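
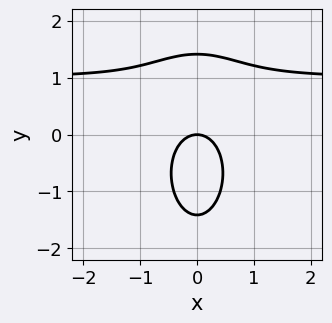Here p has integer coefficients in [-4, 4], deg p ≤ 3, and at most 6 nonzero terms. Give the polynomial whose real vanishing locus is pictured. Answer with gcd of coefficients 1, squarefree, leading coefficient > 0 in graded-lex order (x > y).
The degree is 3 — a generic line meets the curve in up to 3 points.
Symmetries: the x ↦ −x reflection is a symmetry, so x appears only in even powers.
Checking where it meets the axes: it crosses the y-axis at the gridline y = 0; it meets the x-axis at x = 0 (among the integer gridlines).
The integer polynomial consistent with all of this is the stated p.

3*x^2*y + y^3 - 3*x^2 - 2*y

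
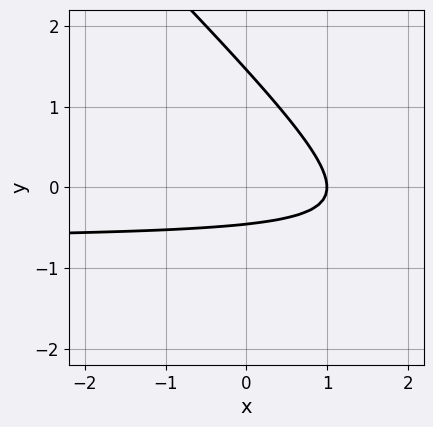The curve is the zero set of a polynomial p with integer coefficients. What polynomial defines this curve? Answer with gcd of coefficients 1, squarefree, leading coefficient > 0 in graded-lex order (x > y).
3*x*y + 3*y^2 + 2*x - 3*y - 2

(a) deg p = 2. A generic line meets the curve in up to 2 points.
(b) From the visible intercepts: it meets the x-axis at x = 1 (among the integer gridlines).
(c) Matching integer coefficients to the picture gives p.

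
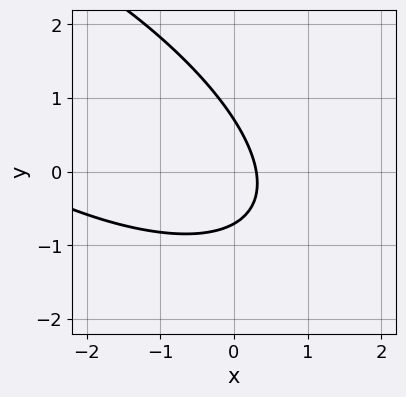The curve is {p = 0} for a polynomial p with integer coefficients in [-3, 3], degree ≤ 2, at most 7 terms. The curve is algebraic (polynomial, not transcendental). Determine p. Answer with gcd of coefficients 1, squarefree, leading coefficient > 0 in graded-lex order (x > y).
(a) Degree: a generic line meets the curve in up to 2 points, so deg p = 2.
(b) Matching integer coefficients to the picture gives p.

x^2 + 2*x*y + 2*y^2 + 3*x - 1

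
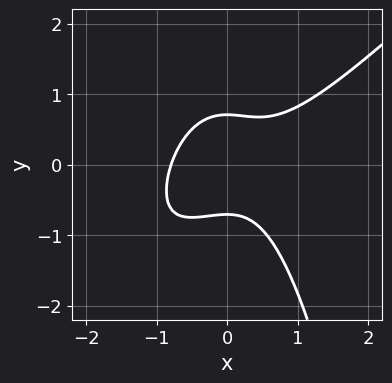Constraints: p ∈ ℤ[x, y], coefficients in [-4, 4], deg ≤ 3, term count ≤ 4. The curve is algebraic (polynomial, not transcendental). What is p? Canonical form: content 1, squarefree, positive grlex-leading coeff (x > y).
1. The degree is 3 — the shape is more complex than any degree-2 curve.
2. Solving for integer coefficients yields p as stated.

2*x^3 - 2*x^2*y - 2*y^2 + 1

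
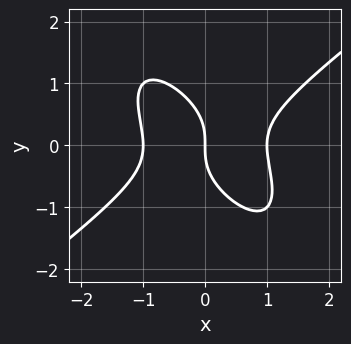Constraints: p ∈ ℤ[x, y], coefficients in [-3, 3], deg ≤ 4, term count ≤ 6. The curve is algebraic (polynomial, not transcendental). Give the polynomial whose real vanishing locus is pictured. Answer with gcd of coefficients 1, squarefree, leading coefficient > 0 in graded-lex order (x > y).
x^3 - x*y^2 - y^3 - x

First, degree: the shape is more complex than any degree-2 curve, so deg p = 3.
Next, from the axis intercepts and sections: it meets the y-axis at y = 0 (among the integer gridlines); the x-axis gridline crossings are at x ∈ {-1, 0, 1}.
Finally, fitting integer coefficients to these (and the overall shape) gives p.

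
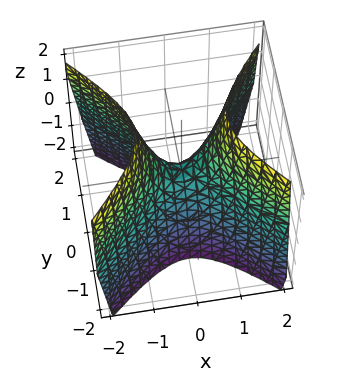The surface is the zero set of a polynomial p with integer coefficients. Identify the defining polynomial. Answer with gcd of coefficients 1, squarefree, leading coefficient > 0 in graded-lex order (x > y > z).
2*x^2 - 2*y^2 - z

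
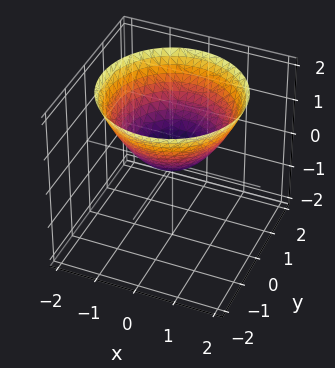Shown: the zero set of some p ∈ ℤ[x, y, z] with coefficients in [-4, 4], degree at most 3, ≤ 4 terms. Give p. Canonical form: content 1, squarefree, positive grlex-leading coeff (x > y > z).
2*x^2 + 2*y^2 - 3*z

deg p = 2.
By symmetry, every cross-section ⟂ z is a circle, so x, y appear only via x² + y².
Observable constraints: it crosses the x-axis at the gridline x = 0; it crosses the z-axis at the gridline z = 0; it meets the y-axis at y = 0 (among the integer gridlines); a circular section at z = 1 has radius between 1 and 2.
The integer polynomial consistent with all of this is the stated p.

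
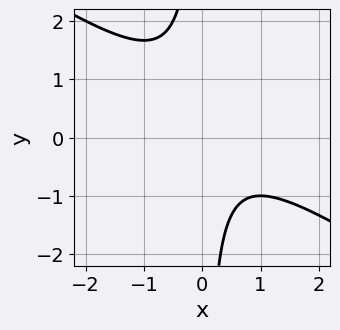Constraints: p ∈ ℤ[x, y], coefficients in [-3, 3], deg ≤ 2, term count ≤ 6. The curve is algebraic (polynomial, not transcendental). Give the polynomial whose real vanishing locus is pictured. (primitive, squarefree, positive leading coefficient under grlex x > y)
(a) deg p = 2. A generic line meets the curve in up to 2 points.
(b) Observable constraints: it misses every integer gridline on the y-axis; no x-intercept at any integer in the box.
(c) Assembling these constraints gives the stated polynomial.

2*x^2 + 3*x*y - x + 2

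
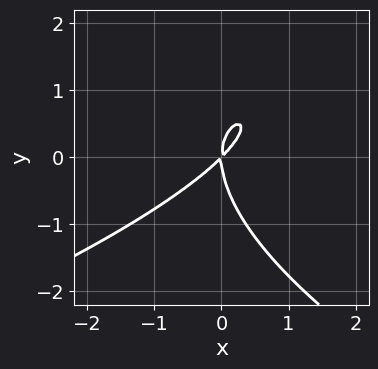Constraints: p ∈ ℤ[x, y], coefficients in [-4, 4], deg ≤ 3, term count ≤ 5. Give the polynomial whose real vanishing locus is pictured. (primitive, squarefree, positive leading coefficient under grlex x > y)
(a) The degree is 3 — no degree-2 curve has this shape.
(b) From the axis intercepts and sections: it meets the y-axis at y = 0 (among the integer gridlines); it meets the x-axis at x = 0 (among the integer gridlines).
(c) Putting this together gives p.

y^3 + 2*x^2 - 2*x*y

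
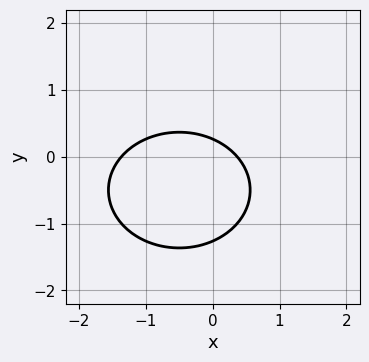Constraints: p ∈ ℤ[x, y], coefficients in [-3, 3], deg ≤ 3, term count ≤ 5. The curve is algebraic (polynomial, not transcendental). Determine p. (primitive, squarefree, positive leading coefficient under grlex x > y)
(a) Degree: no degree-1 curve has this shape, so deg p = 2.
(b) Solving for integer coefficients yields p as stated.

2*x^2 + 3*y^2 + 2*x + 3*y - 1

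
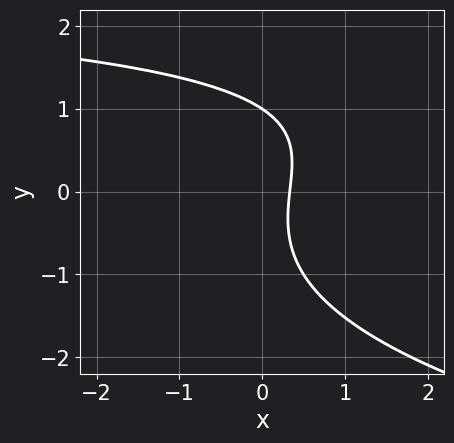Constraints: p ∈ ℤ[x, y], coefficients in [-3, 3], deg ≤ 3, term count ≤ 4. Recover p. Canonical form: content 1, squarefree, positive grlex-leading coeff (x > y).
1. deg p = 3.
2. Against the integer gridlines: it crosses the y-axis at the gridline y = 1.
3. The integer polynomial consistent with all of this is the stated p.

y^3 - x*y + 3*x - 1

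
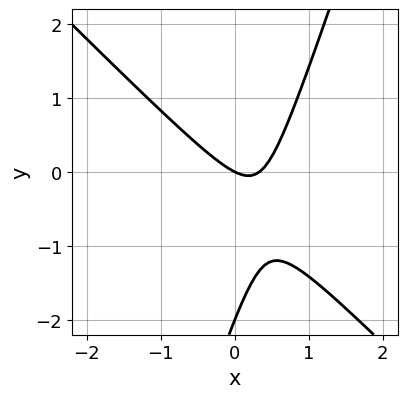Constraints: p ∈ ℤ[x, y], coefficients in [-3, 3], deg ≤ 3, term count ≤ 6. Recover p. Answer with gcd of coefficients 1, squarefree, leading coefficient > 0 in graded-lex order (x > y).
1. Degree: a generic line meets the curve in up to 2 points, so deg p = 2.
2. From the axis intercepts and sections: among the integer gridlines, it crosses the y-axis at y ∈ {-2, 0}; it meets the x-axis at x = 0 (among the integer gridlines).
3. Putting this together gives p.

3*x^2 + 2*x*y - y^2 - x - 2*y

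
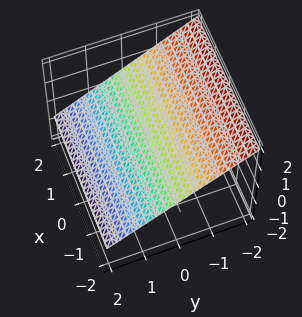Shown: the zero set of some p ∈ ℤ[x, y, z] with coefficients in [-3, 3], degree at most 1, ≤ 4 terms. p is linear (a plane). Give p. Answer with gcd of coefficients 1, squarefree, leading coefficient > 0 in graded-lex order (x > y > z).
2*y + 3*z - 2

(a) The degree is 1 — the surface is flat (a plane).
(b) Checking where it meets the axes: it misses every integer gridline on the x-axis; it meets the y-axis at y = 1 (among the integer gridlines).
(c) Fitting integer coefficients to these (and the overall shape) gives p.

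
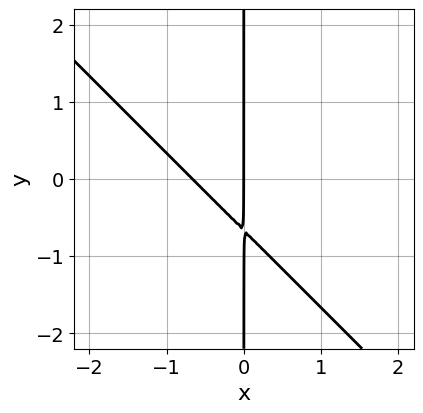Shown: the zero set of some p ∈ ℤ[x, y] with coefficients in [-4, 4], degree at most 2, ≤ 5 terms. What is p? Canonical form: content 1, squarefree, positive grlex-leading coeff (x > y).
3*x^2 + 3*x*y + 2*x

(a) deg p = 2. No degree-1 curve has this shape.
(b) Against the integer gridlines: it crosses the x-axis at the gridline x = 0; the visible y-axis segment lies entirely on the curve.
(c) Together with the visible shape, these determine p as stated.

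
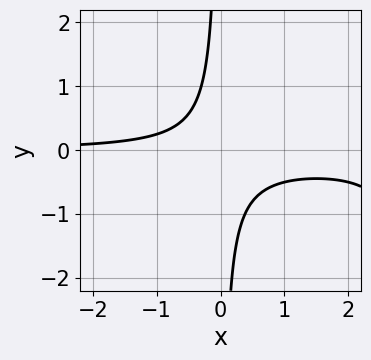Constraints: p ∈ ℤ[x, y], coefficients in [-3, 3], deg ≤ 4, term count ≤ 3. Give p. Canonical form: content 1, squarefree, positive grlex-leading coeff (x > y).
x^2*y - 3*x*y - 1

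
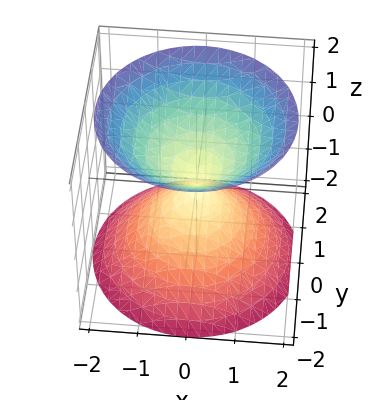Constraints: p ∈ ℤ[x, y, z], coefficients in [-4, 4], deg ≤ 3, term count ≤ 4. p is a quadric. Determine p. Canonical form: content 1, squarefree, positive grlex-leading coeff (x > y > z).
x^2 + y^2 - z^2

First, I count 2 distinct pieces. They look like related sheets of one shape, so recover p as a whole.
Next, deg p = 2. Two nappes meeting at a single point; a quadric.
Next, symmetries: every cross-section ⟂ z is a circle, so x, y appear only via x² + y²; mirror symmetry z ↦ −z ⇒ only even powers of z.
Then, from the visible intercepts: it crosses the z-axis at the gridline z = 0; one x-axis crossing is at x = 0.
Finally, putting this together gives p.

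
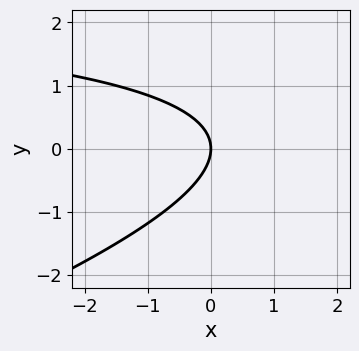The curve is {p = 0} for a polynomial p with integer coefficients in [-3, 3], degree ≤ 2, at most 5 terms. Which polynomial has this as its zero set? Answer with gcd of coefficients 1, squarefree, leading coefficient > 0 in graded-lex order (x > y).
First, degree: the shape is more complex than any degree-1 curve, so deg p = 2.
Next, from the visible intercepts: one x-axis crossing is at x = 0; one y-axis crossing is at y = 0.
Finally, fitting integer coefficients to these (and the overall shape) gives p.

x*y - 3*y^2 - 3*x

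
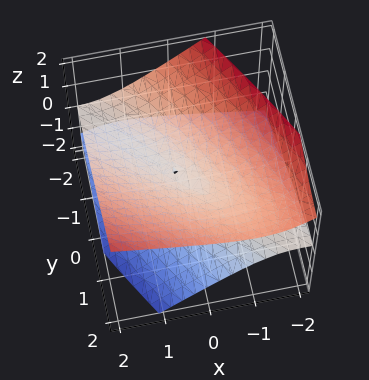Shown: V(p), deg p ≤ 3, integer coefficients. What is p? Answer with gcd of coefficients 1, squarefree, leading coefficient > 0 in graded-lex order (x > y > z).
x^2 + 2*x*y - 2*x*z + y^2 - 3*z^2

1. Degree: the shape is more complex than any degree-1 surface, so deg p = 2.
2. From the visible intercepts: one z-axis crossing is at z = 0; one y-axis crossing is at y = 0.
3. These observations pin down the coefficients.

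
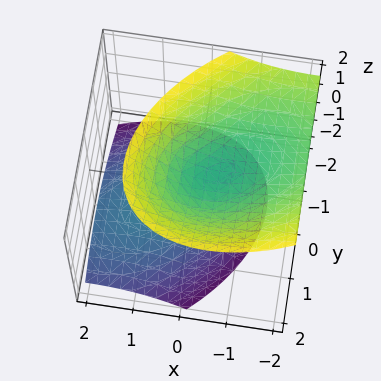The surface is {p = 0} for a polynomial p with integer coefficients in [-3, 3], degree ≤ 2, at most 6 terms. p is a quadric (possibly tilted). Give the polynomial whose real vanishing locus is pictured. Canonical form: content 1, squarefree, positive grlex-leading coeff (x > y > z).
2*x^2 - 2*x*y + 3*x*z + 3*y^2 - 3*z^2 + 1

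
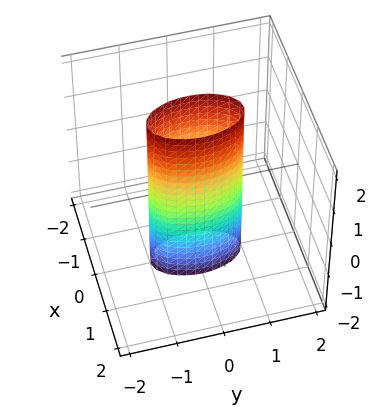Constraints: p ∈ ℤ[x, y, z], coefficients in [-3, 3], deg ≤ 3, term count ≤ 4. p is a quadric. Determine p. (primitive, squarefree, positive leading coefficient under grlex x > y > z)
(a) The degree is 2 — a cylinder; a quadric.
(b) Symmetries: mirror symmetry z ↦ −z ⇒ only even powers of z; mirror symmetry x ↦ −x ⇒ only even powers of x; it's symmetric under y → −y, forcing even powers of y.
(c) From the axis intercepts and sections: no z-intercept at any integer in the box; the y-axis gridline crossings are at y ∈ {-1, 1}.
(d) The integer polynomial consistent with all of this is the stated p.

3*x^2 + y^2 - 1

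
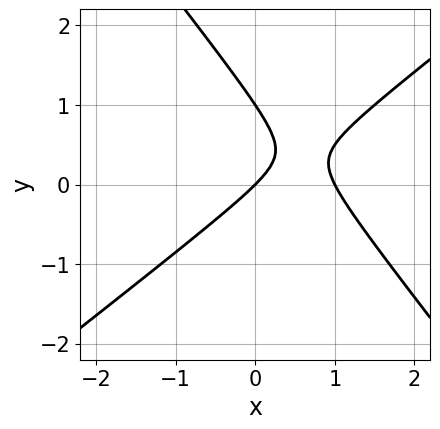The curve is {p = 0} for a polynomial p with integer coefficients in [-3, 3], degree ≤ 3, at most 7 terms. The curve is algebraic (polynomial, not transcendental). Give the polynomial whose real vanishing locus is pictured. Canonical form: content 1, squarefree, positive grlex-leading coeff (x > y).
2*x^2 - x*y - 2*y^2 - 2*x + 2*y

First, deg p = 2. A generic line meets the curve in up to 2 points.
Next, checking where it meets the axes: among the integer gridlines, it crosses the x-axis at x ∈ {0, 1}; among the integer gridlines, it crosses the y-axis at y ∈ {0, 1}.
Finally, matching integer coefficients to the picture gives p.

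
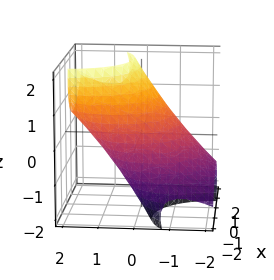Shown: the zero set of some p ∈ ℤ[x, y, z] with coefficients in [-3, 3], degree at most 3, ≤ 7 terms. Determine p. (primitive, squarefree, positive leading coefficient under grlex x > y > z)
x^2 - x*z + y^2 - 2*y*z + z^2 - 2

First, degree: no degree-1 surface has this shape, so deg p = 2.
Finally, putting this together gives p.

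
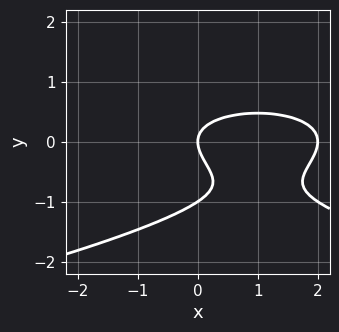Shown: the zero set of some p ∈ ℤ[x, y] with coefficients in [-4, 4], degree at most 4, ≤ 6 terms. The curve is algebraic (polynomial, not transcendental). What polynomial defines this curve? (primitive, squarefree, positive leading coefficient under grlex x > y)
3*y^3 + x^2 + 3*y^2 - 2*x

1. The degree is 3 — the shape is more complex than any degree-2 curve.
2. Against the integer gridlines: the y-axis gridline crossings are at y ∈ {-1, 0}; among the integer gridlines, it crosses the x-axis at x ∈ {0, 2}.
3. Together with the visible shape, these determine p as stated.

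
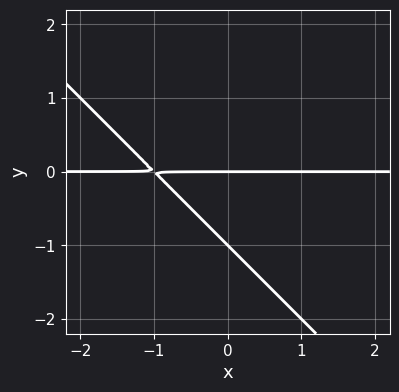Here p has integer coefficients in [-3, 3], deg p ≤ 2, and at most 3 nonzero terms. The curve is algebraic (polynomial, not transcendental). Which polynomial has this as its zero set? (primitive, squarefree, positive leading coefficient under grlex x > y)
First, the degree is 2 — no degree-1 curve has this shape.
Then, observable constraints: the y-axis gridline crossings are at y ∈ {-1, 0}; the visible x-axis segment lies entirely on the curve.
Finally, assembling these constraints gives the stated polynomial.

x*y + y^2 + y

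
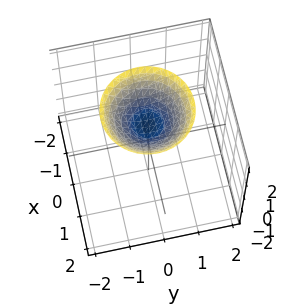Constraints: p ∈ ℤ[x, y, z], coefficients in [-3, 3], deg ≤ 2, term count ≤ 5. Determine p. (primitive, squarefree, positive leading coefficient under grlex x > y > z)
2*x^2 + 2*y^2 - 3*z + 3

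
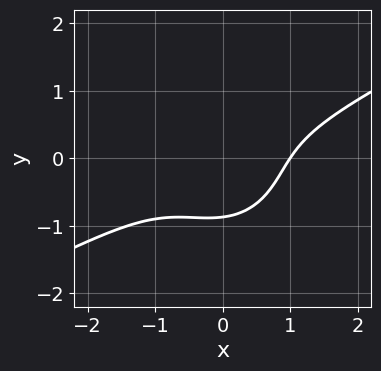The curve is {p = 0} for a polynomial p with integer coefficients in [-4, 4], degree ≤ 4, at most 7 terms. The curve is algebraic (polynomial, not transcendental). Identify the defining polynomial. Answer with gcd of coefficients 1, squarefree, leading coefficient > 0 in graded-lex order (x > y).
2*x^3 - 3*x^2*y - 3*y^3 - x*y - 2

First, the degree is 3 — the shape is more complex than any degree-2 curve.
Next, checking where it meets the axes: it meets the x-axis at x = 1 (among the integer gridlines).
Finally, together with the visible shape, these determine p as stated.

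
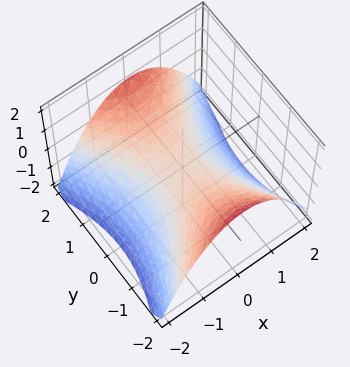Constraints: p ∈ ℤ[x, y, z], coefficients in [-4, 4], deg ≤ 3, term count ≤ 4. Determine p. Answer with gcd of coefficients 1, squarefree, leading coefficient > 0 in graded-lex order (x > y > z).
2*x^2 - y^2 + 3*z

1. Degree: a hyperbolic paraboloid; a quadric, so deg p = 2.
2. Symmetries: it's symmetric under y → −y, forcing even powers of y; the x ↦ −x reflection is a symmetry, so x appears only in even powers.
3. From the visible intercepts: it crosses the z-axis at the gridline z = 0; it crosses the y-axis at the gridline y = 0; one x-axis crossing is at x = 0.
4. Fitting integer coefficients to these (and the overall shape) gives p.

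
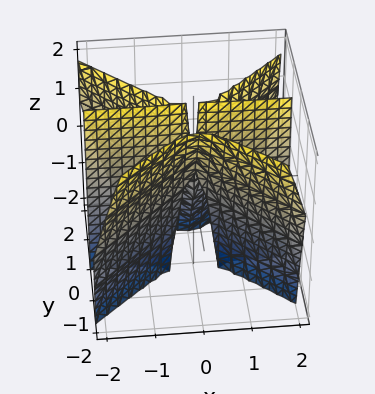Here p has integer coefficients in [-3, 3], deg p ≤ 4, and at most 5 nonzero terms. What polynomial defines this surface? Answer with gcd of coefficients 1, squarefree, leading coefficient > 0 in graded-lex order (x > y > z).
1. Degree: no degree-2 surface has this shape, so deg p = 3.
2. From the visible intercepts: it crosses the y-axis at the gridline y = 0; every point of the x-axis in the box is on the surface.
3. Putting this together gives p.

2*x^2*y - 2*y^3 - y^2*z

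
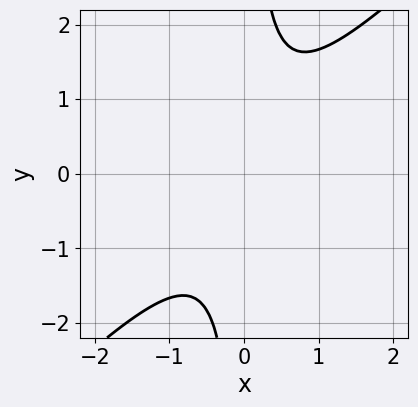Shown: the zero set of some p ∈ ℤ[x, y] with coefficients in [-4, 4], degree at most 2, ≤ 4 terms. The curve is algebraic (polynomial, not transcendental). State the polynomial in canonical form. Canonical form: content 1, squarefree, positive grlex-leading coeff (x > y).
3*x^2 - 3*x*y + 2

First, deg p = 2. No degree-1 curve has this shape.
Then, against the integer gridlines: the curve avoids every integer y-axis point in the box; no x-intercept at any integer in the box.
Finally, matching integer coefficients to the picture gives p.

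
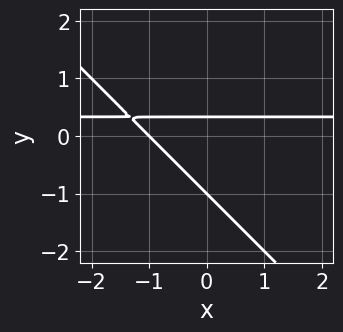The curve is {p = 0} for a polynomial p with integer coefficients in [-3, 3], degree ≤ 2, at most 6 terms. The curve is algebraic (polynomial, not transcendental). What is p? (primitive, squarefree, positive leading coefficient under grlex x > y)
First, deg p = 2. The shape is more complex than any degree-1 curve.
Next, from the visible intercepts: it crosses the y-axis at the gridline y = -1; it meets the x-axis at x = -1 (among the integer gridlines).
Finally, these observations pin down the coefficients.

3*x*y + 3*y^2 - x + 2*y - 1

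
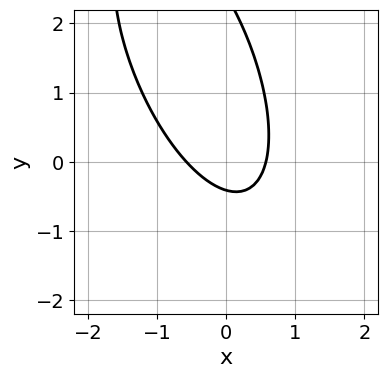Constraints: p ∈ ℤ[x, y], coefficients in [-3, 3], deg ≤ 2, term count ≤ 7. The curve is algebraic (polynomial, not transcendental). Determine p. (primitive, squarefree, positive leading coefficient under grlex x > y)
3*x^2 + 2*x*y + y^2 - 2*y - 1

Degree: no degree-1 curve has this shape, so deg p = 2.
Putting this together gives p.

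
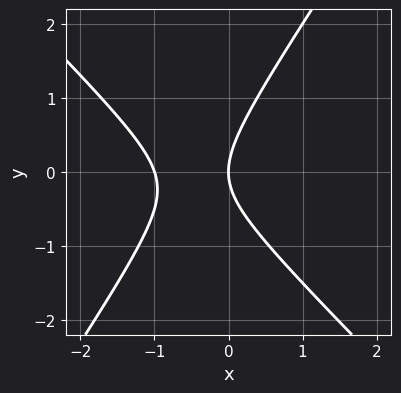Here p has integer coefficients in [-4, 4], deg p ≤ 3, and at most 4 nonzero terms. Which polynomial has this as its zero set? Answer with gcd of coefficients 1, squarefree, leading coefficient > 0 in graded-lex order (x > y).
The degree is 2 — the shape is more complex than any degree-1 curve.
From the visible intercepts: among the integer gridlines, it crosses the x-axis at x ∈ {-1, 0}; one y-axis crossing is at y = 0.
Assembling these constraints gives the stated polynomial.

3*x^2 + x*y - 2*y^2 + 3*x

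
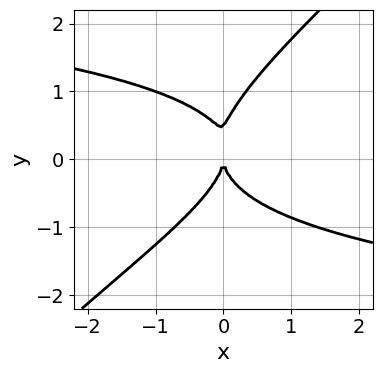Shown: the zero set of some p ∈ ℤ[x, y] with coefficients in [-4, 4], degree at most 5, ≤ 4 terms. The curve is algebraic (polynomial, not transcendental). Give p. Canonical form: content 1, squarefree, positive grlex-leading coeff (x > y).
First, deg p = 4. A generic line meets the curve in up to 4 points.
Next, against the integer gridlines: it meets the y-axis at y = 0 (among the integer gridlines); one x-axis crossing is at x = 0.
Finally, solving for integer coefficients yields p as stated.

2*x*y^3 - 2*y^4 + y^3 + 3*x^2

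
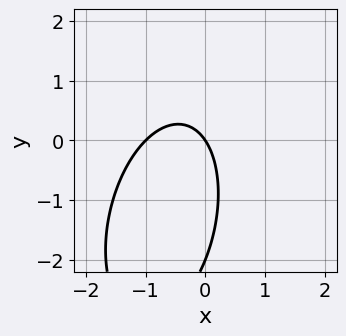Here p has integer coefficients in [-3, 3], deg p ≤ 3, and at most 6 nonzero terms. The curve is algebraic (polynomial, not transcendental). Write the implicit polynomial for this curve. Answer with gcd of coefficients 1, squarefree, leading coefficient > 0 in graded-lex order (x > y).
3*x^2 - x*y + y^2 + 3*x + 2*y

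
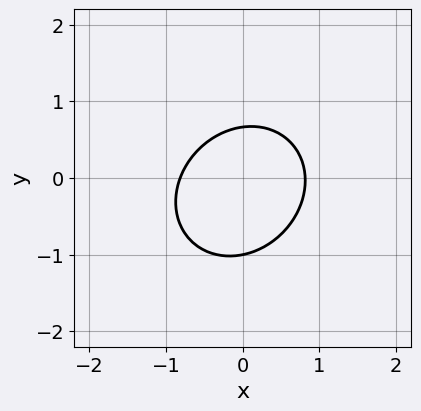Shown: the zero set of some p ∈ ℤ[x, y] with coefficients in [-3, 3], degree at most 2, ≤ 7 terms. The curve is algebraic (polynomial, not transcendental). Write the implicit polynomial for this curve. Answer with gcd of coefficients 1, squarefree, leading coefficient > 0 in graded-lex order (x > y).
First, degree: no degree-1 curve has this shape, so deg p = 2.
Next, checking where it meets the axes: it crosses the y-axis at the gridline y = -1.
Finally, these observations pin down the coefficients.

3*x^2 - x*y + 3*y^2 + y - 2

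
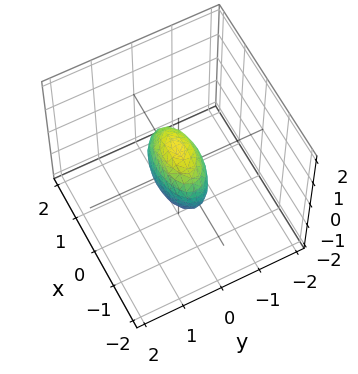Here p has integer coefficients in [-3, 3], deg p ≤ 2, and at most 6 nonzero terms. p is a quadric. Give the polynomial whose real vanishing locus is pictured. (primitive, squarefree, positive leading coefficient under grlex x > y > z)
x^2 + 3*y^2 + z^2 - 1

(a) Degree: a closed, bounded, convex surface; a quadric, so deg p = 2.
(b) Symmetries: it's symmetric under y → −y, forcing even powers of y; the x ↦ −x reflection is a symmetry, so x appears only in even powers; it's symmetric under z → −z, forcing even powers of z.
(c) Reading off the gridlines: among the integer gridlines, it crosses the x-axis at x ∈ {-1, 1}; among the integer gridlines, it crosses the z-axis at z ∈ {-1, 1}.
(d) Together with the visible shape, these determine p as stated.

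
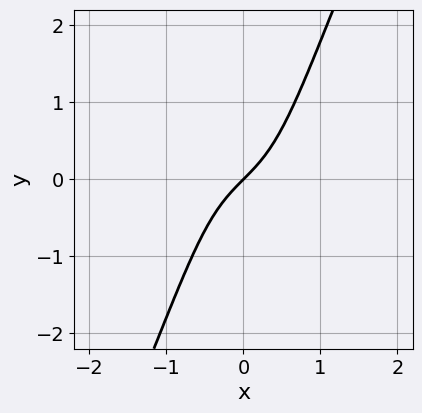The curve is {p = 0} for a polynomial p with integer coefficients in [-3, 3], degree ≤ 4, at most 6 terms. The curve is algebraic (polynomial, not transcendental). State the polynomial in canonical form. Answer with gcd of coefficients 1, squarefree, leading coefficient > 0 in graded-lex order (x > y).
3*x^3 + x^2*y - x*y^2 + 2*x - 2*y

(a) deg p = 3. A generic line meets the curve in up to 3 points.
(b) Reading off the gridlines: it crosses the x-axis at the gridline x = 0; one y-axis crossing is at y = 0.
(c) Solving for integer coefficients yields p as stated.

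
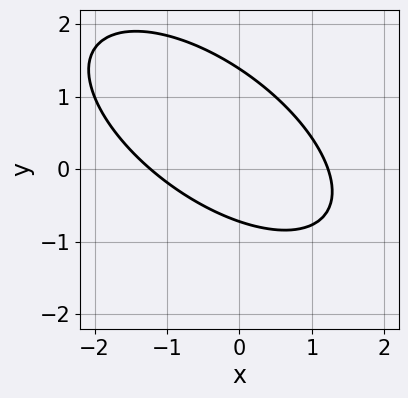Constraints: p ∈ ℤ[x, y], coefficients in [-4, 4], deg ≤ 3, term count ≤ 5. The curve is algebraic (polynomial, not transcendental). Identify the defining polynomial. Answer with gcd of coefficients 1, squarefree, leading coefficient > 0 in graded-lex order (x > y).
2*x^2 + 3*x*y + 3*y^2 - 2*y - 3

1. Degree: the shape is more complex than any degree-1 curve, so deg p = 2.
2. Matching integer coefficients to the picture gives p.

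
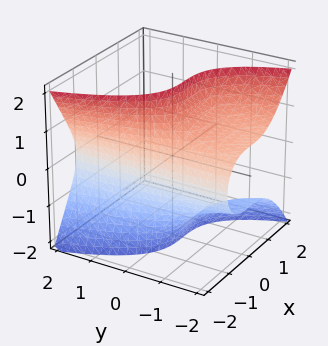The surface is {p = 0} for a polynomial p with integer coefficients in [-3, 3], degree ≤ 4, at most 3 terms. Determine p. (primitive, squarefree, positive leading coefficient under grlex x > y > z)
2*x^3 + 2*y*z^2 + 3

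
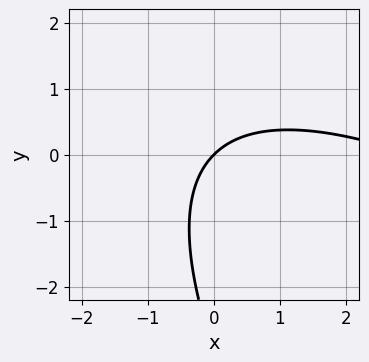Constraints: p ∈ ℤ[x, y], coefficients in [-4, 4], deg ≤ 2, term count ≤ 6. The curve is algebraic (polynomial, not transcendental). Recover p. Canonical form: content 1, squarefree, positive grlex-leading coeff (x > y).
x^2 + 2*x*y + y^2 - 3*x + 3*y

deg p = 2. No degree-1 curve has this shape.
Checking where it meets the axes: it meets the x-axis at x = 0 (among the integer gridlines); one y-axis crossing is at y = 0.
Fitting integer coefficients to these (and the overall shape) gives p.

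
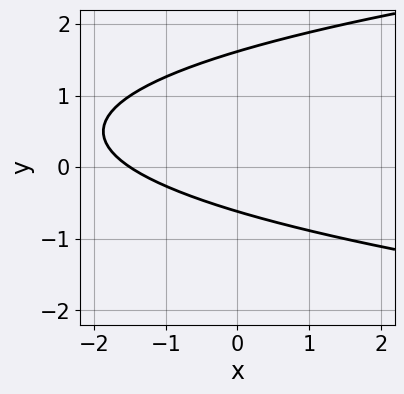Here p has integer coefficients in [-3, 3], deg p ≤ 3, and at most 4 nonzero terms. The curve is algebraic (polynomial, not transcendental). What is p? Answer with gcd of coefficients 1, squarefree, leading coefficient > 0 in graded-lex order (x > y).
3*y^2 - 2*x - 3*y - 3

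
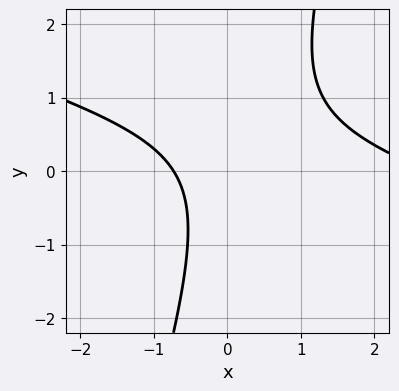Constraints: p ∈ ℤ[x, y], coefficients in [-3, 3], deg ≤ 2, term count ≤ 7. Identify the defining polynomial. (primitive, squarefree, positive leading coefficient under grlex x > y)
(a) Degree: no degree-1 curve has this shape, so deg p = 2.
(b) Checking where it meets the axes: the curve avoids every integer y-axis point in the box.
(c) Fitting integer coefficients to these (and the overall shape) gives p.

x^2 + 3*x*y - y^2 - 2*x - 2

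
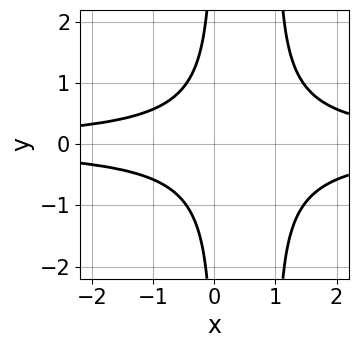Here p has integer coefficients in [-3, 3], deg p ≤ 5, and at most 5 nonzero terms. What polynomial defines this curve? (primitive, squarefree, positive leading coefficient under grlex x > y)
3*x^2*y^2 - 3*x*y^2 - 2

First, degree: the shape is more complex than any degree-3 curve, so deg p = 4.
Next, symmetries: it's symmetric under y → −y, forcing even powers of y.
Next, reading off the gridlines: the curve avoids every integer x-axis point in the box; the curve avoids every integer y-axis point in the box.
Finally, solving for integer coefficients yields p as stated.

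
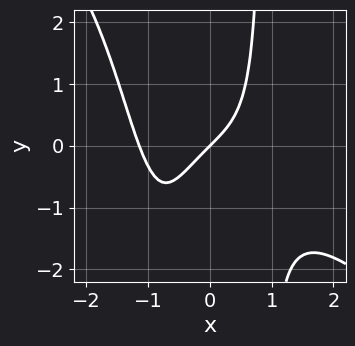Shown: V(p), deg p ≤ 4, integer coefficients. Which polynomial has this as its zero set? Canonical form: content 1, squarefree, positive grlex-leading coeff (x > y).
2*x^4 + 2*x^3*y + 2*x^2*y + 3*x - 3*y

First, degree: no degree-3 curve has this shape, so deg p = 4.
Next, against the integer gridlines: it meets the y-axis at y = 0 (among the integer gridlines); it meets the x-axis at x = 0 (among the integer gridlines).
Finally, assembling these constraints gives the stated polynomial.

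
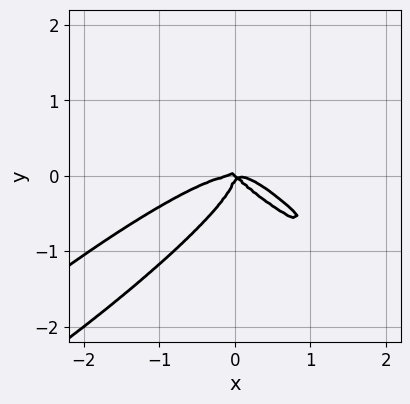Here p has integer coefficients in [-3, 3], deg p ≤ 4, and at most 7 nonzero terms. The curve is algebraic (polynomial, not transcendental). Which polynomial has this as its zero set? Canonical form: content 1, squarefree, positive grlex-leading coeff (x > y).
x^4 - 3*x^2*y^2 + 3*y^4 + x^2*y + x*y^2

(a) The degree is 4 — a generic line meets the curve in up to 4 points.
(b) Solving for integer coefficients yields p as stated.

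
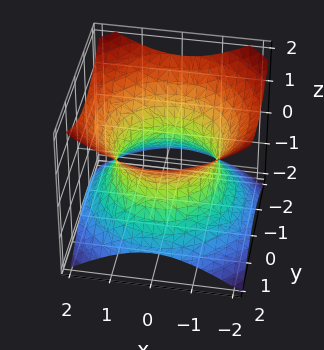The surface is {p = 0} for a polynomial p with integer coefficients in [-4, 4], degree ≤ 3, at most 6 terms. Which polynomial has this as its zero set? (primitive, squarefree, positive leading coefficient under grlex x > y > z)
1. The degree is 2 — an hourglass — one-sheet hyperboloid; a quadric.
2. Symmetries: the z ↦ −z reflection is a symmetry, so z appears only in even powers; the z-axis is an axis of rotation, so x and y enter only as x² + y².
3. From the axis intercepts and sections: a circular section at z = 1 has radius between 1 and 2; the surface avoids every integer z-axis point in the box.
4. Matching integer coefficients to the picture gives p.

2*x^2 + 2*y^2 - 3*z^2 - 3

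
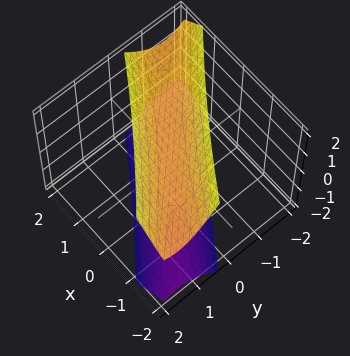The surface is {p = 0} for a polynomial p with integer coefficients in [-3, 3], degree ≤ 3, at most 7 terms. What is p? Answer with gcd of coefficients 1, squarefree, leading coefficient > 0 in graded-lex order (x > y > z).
There are 2 components. They look like related sheets of one shape, so recover p as a whole.
Degree: the shape is more complex than any degree-1 surface, so deg p = 2.
Checking where it meets the axes: it misses every integer gridline on the x-axis; it misses every integer gridline on the y-axis.
Putting this together gives p.

x^2 + 3*x*y + 2*y^2 - z^2 + 2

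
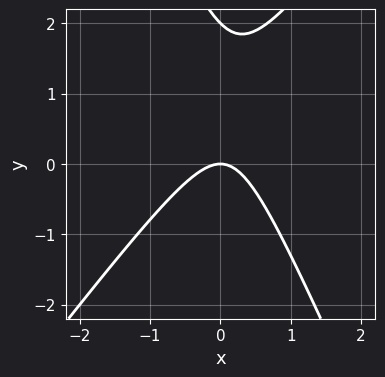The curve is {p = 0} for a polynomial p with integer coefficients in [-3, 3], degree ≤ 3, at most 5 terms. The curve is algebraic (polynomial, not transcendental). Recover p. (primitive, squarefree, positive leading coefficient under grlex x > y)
3*x^2 - x*y - y^2 + 2*y

deg p = 2.
Against the integer gridlines: the y-axis gridline crossings are at y ∈ {0, 2}; one x-axis crossing is at x = 0.
These observations pin down the coefficients.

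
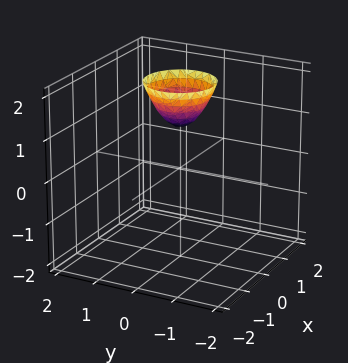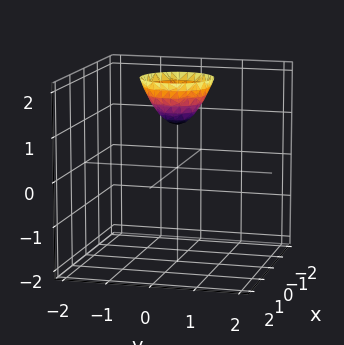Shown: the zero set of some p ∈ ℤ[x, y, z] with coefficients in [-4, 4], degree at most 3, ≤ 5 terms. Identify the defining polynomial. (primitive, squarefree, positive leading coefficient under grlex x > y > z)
3*x^2 + 3*y^2 - 2*z + 2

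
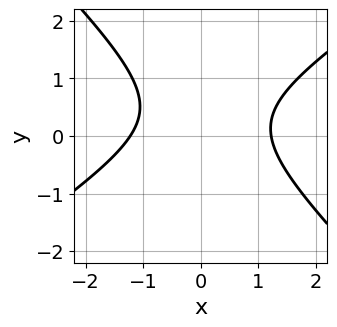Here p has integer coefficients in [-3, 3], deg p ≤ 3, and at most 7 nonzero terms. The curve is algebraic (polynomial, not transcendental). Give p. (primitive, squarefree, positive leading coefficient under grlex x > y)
2*x^2 - x*y - 3*y^2 + 2*y - 3

Degree: a generic line meets the curve in up to 2 points, so deg p = 2.
From the visible intercepts: no y-intercept at any integer in the box.
Assembling these constraints gives the stated polynomial.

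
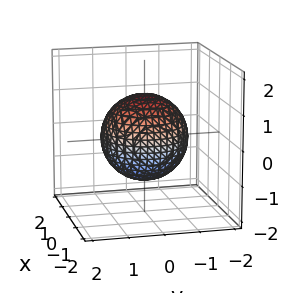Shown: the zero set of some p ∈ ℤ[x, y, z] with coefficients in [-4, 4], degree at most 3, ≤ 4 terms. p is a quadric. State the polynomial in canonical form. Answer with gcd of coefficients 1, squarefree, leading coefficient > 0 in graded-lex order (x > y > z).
1. The degree is 2 — a closed, bounded, convex surface; a quadric.
2. Symmetry: the surface is invariant under rotation about z: p = q(x² + y², z); mirror symmetry z ↦ −z ⇒ only even powers of z.
3. Against the integer gridlines: a circular section at z = -1 has radius between 0 and 1.
4. Matching integer coefficients to the picture gives p.

2*x^2 + 2*y^2 + 2*z^2 - 3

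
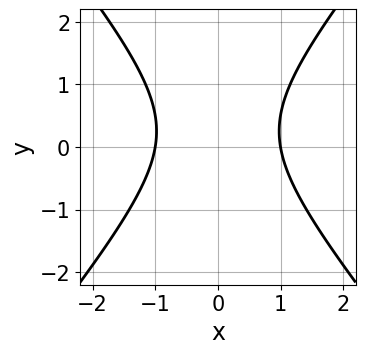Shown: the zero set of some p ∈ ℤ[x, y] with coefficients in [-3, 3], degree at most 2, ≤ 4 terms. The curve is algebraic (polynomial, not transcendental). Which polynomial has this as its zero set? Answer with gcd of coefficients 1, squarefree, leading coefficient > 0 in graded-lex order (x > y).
3*x^2 - 2*y^2 + y - 3

1. deg p = 2. A generic line meets the curve in up to 2 points.
2. Symmetries: mirror symmetry x ↦ −x ⇒ only even powers of x.
3. Reading off the gridlines: the curve avoids every integer y-axis point in the box; the x-axis gridline crossings are at x ∈ {-1, 1}.
4. Solving for integer coefficients yields p as stated.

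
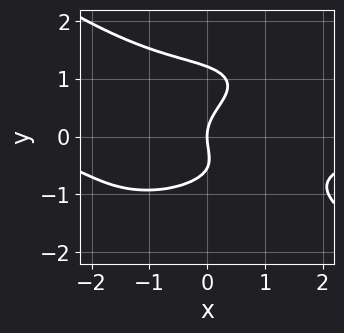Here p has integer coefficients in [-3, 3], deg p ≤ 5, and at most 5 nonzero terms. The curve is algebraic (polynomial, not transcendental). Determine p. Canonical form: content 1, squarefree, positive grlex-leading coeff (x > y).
First, deg p = 4.
Next, from the visible intercepts: it meets the y-axis at y = 0 (among the integer gridlines); it meets the x-axis at x = 0 (among the integer gridlines).
Finally, together with the visible shape, these determine p as stated.

x^3*y + 3*y^4 - 2*y^3 - 2*y^2 + 3*x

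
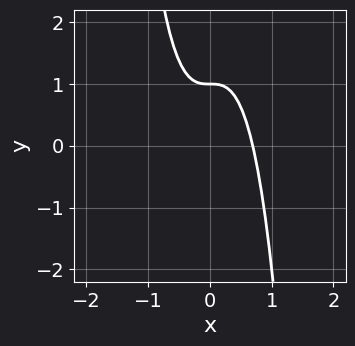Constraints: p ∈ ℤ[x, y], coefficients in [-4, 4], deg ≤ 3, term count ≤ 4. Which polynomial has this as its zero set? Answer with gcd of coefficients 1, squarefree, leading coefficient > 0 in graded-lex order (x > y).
3*x^3 + y - 1

First, the degree is 3 — the shape is more complex than any degree-2 curve.
Next, against the integer gridlines: it meets the y-axis at y = 1 (among the integer gridlines).
Finally, assembling these constraints gives the stated polynomial.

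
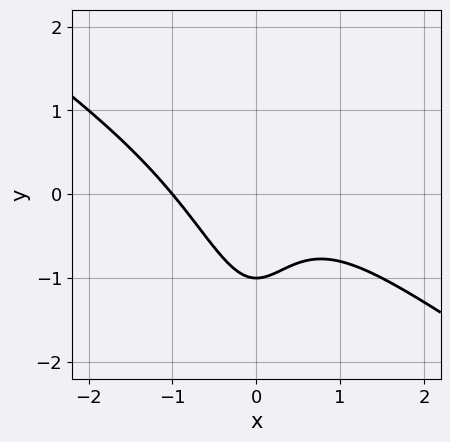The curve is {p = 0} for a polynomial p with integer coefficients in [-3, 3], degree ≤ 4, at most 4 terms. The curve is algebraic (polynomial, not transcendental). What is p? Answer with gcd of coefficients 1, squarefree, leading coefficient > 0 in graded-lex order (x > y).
2*x^3 + 3*x^2*y + 2*y + 2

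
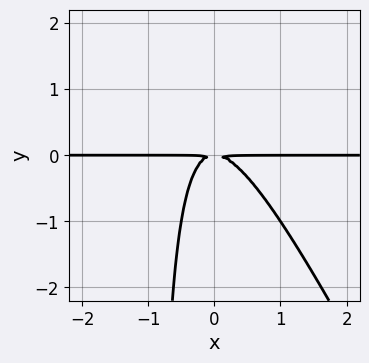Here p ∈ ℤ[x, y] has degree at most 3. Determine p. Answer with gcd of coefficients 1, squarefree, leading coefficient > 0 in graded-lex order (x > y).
2*x^2*y + x*y^2 + y^2

First, deg p = 3. A generic line meets the curve in up to 3 points.
Next, observable constraints: every point of the x-axis in the box is on the curve.
Finally, together with the visible shape, these determine p as stated.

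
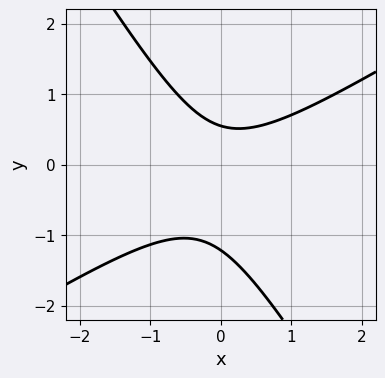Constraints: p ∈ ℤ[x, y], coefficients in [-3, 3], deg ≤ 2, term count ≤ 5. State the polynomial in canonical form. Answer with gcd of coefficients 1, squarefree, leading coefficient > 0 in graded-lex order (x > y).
3*x^2 - 3*x*y - 3*y^2 - 2*y + 2

1. The degree is 2 — a generic line meets the curve in up to 2 points.
2. Against the integer gridlines: it misses every integer gridline on the x-axis.
3. Matching integer coefficients to the picture gives p.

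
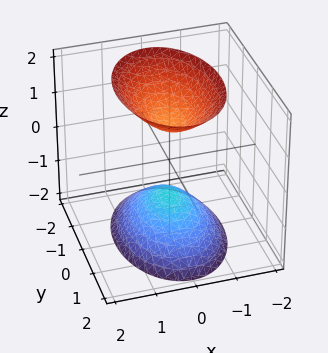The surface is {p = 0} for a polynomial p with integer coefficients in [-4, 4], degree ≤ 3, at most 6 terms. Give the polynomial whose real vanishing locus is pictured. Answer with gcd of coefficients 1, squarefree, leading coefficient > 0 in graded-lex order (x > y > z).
2*x^2 + y^2 - z^2 + 1

The picture has 2 separate pieces. They look like related sheets of one shape, so recover p as a whole.
deg p = 2. Two separate bowl-shaped sheets opening away from each other; a quadric.
Symmetries: the x ↦ −x reflection is a symmetry, so x appears only in even powers; mirror symmetry z ↦ −z ⇒ only even powers of z; it's symmetric under y → −y, forcing even powers of y.
From the visible intercepts: no x-intercept at any integer in the box; the z-axis gridline crossings are at z ∈ {-1, 1}; no y-intercept at any integer in the box.
Solving for integer coefficients yields p as stated.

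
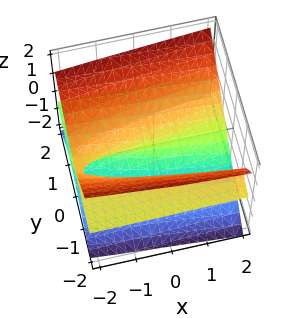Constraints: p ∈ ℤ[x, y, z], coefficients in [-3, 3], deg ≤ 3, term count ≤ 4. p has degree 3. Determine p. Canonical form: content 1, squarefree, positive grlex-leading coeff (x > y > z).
1. The degree is 3 — a generic line meets the surface in up to 3 points.
2. Observable constraints: the visible x-axis segment lies entirely on the surface; it crosses the z-axis at the gridline z = 0; it crosses the y-axis at the gridline y = 0.
3. Assembling these constraints gives the stated polynomial.

3*y^2*z - 3*z^3 - x*z + 2*y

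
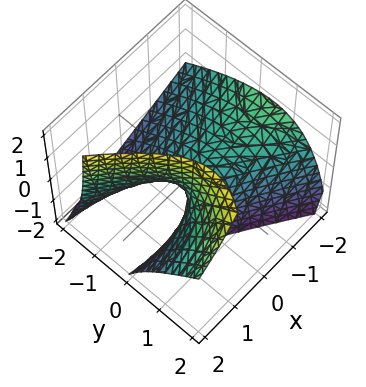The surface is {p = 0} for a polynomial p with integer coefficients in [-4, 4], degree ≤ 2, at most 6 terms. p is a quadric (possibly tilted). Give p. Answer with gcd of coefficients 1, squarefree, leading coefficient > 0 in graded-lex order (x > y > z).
x^2 + 2*x*z - 2*y^2 + 2*y*z - 2*z

1. The degree is 2 — no degree-1 surface has this shape.
2. Against the integer gridlines: it crosses the x-axis at the gridline x = 0; it crosses the z-axis at the gridline z = 0; it crosses the y-axis at the gridline y = 0.
3. Assembling these constraints gives the stated polynomial.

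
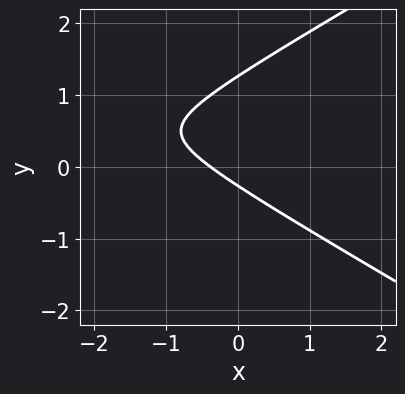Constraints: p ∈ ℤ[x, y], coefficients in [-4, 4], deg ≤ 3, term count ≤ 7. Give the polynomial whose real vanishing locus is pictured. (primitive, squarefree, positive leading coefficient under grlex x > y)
x^2 - 3*y^2 + 3*x + 3*y + 1

deg p = 2.
The integer polynomial consistent with all of this is the stated p.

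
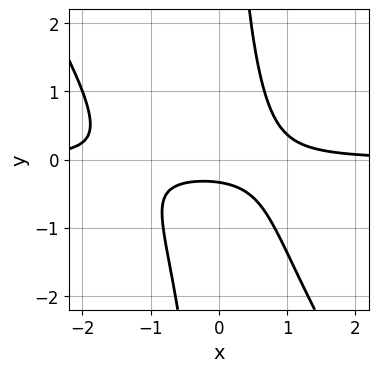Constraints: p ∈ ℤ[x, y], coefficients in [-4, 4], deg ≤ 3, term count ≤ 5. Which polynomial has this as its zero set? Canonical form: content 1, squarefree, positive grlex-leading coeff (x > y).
3*x^2*y + 2*x*y^2 + 2*x*y - 3*y - 1

deg p = 3. No degree-2 curve has this shape.
Observable constraints: no x-intercept at any integer in the box.
Putting this together gives p.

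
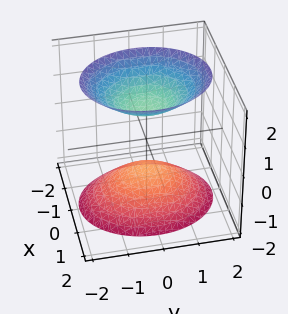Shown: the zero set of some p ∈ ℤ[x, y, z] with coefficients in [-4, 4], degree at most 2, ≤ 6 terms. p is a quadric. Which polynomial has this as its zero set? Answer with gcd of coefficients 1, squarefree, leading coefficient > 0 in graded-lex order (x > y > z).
3*x^2 + 2*y^2 - 2*z^2 + 2

First, there are 2 components. They look like related sheets of one shape, so recover p as a whole.
Then, degree: two separate bowl-shaped sheets opening away from each other; a quadric, so deg p = 2.
Next, symmetries: mirror symmetry y ↦ −y ⇒ only even powers of y; the x ↦ −x reflection is a symmetry, so x appears only in even powers; the z ↦ −z reflection is a symmetry, so z appears only in even powers.
Next, from the visible intercepts: the z-axis gridline crossings are at z ∈ {-1, 1}; no x-intercept at any integer in the box; the surface avoids every integer y-axis point in the box.
Finally, putting this together gives p.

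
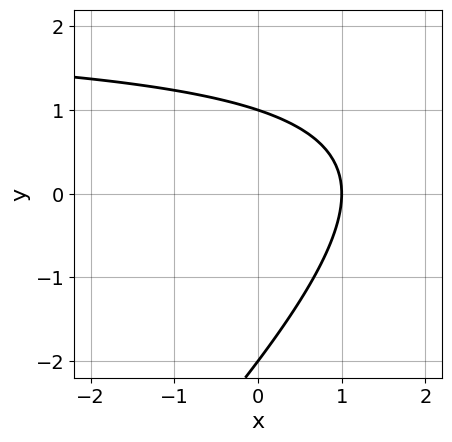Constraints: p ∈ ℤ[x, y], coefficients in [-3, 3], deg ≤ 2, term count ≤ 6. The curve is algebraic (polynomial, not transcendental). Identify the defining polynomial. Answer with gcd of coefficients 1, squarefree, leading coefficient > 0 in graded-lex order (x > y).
Degree: the shape is more complex than any degree-1 curve, so deg p = 2.
Observable constraints: among the integer gridlines, it crosses the y-axis at y ∈ {-2, 1}; one x-axis crossing is at x = 1.
Putting this together gives p.

x*y - y^2 - 2*x - y + 2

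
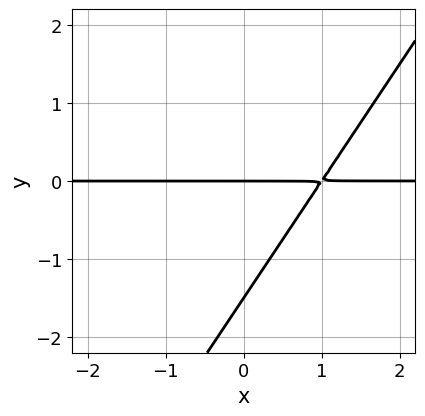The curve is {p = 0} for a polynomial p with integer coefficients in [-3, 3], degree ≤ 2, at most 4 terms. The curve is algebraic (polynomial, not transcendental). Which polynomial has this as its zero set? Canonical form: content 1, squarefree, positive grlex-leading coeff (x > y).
First, degree: no degree-1 curve has this shape, so deg p = 2.
Then, reading off the gridlines: every point of the x-axis in the box is on the curve; one y-axis crossing is at y = 0.
Finally, these observations pin down the coefficients.

3*x*y - 2*y^2 - 3*y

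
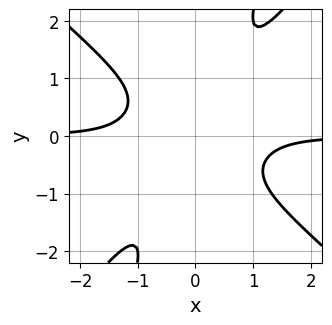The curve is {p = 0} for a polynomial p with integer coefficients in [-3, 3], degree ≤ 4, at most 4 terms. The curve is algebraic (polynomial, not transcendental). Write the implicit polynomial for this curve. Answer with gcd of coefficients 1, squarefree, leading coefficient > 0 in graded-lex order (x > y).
3*x^3*y - 3*x*y^3 + y^4 + 2

First, deg p = 4. A generic line meets the curve in up to 4 points.
Next, from the visible intercepts: the curve avoids every integer y-axis point in the box; it misses every integer gridline on the x-axis.
Finally, fitting integer coefficients to these (and the overall shape) gives p.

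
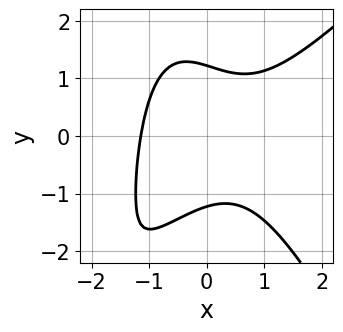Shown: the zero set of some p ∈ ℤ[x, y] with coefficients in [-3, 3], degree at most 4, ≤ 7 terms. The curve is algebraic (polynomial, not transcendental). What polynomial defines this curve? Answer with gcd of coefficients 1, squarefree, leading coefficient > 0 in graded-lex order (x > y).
2*x^3 - x^2*y - x*y^2 - 2*y^2 + 3

deg p = 3. The shape is more complex than any degree-2 curve.
Putting this together gives p.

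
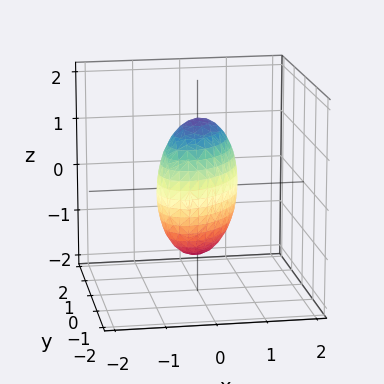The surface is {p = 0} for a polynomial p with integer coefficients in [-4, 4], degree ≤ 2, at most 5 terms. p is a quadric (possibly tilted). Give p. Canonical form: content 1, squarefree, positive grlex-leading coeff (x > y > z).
3*x^2 - 2*x*y + 2*y^2 + z^2 - 2

First, degree: a generic line meets the surface in up to 2 points, so deg p = 2.
Then, from the axis intercepts and sections: the y-axis gridline crossings are at y ∈ {-1, 1}.
Finally, putting this together gives p.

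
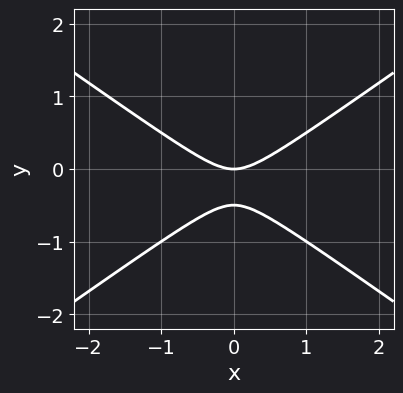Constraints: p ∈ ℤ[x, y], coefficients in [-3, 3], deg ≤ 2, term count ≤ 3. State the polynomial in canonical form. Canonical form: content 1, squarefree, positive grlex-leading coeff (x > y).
Degree: a generic line meets the curve in up to 2 points, so deg p = 2.
Symmetries: mirror symmetry x ↦ −x ⇒ only even powers of x.
From the axis intercepts and sections: one x-axis crossing is at x = 0; it meets the y-axis at y = 0 (among the integer gridlines).
Matching integer coefficients to the picture gives p.

x^2 - 2*y^2 - y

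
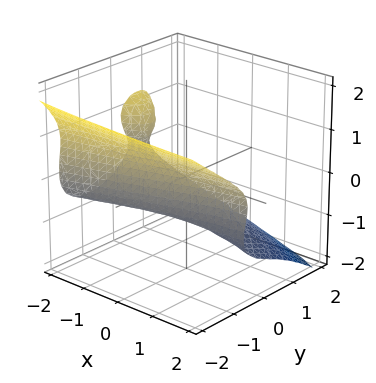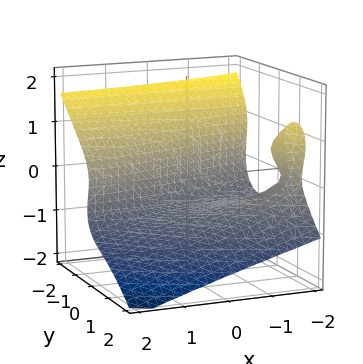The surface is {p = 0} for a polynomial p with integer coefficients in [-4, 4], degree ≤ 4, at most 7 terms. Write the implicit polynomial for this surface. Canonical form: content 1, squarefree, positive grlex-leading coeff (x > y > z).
First, deg p = 3.
Next, reading off the gridlines: it crosses the y-axis at the gridline y = -1; the surface avoids every integer x-axis point in the box.
Finally, fitting integer coefficients to these (and the overall shape) gives p.

x*z^2 + y^3 + 2*z^3 + x*y + 1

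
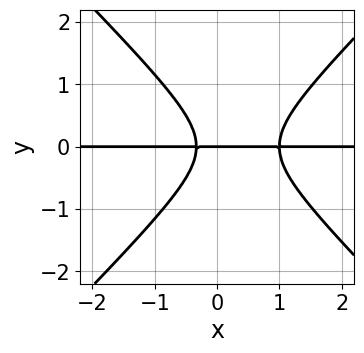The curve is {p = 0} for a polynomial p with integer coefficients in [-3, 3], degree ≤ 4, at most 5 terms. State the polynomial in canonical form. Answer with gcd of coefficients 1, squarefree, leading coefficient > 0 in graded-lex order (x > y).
3*x^2*y - 3*y^3 - 2*x*y - y

First, the degree is 3 — no degree-2 curve has this shape.
Next, reading off the gridlines: it crosses the y-axis at the gridline y = 0; the visible x-axis segment lies entirely on the curve.
Finally, these observations pin down the coefficients.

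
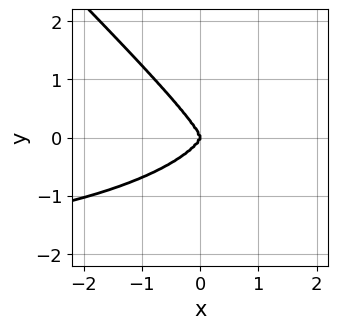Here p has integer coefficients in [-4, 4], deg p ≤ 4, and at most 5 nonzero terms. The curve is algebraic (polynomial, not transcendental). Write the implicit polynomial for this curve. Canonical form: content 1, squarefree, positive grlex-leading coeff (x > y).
x^3*y + 2*x*y^3 + 3*y^4 + 2*x^3

First, the degree is 4 — a generic line meets the curve in up to 4 points.
Then, checking where it meets the axes: it meets the y-axis at y = 0 (among the integer gridlines); one x-axis crossing is at x = 0.
Finally, matching integer coefficients to the picture gives p.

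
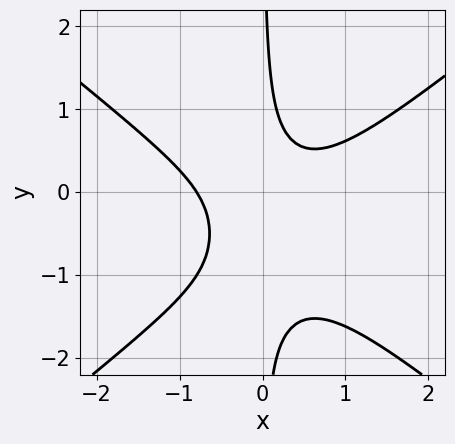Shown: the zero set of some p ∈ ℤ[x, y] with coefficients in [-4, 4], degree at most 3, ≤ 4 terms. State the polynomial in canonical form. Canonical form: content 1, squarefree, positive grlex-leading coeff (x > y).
1. deg p = 3.
2. Against the integer gridlines: it misses every integer gridline on the y-axis.
3. The integer polynomial consistent with all of this is the stated p.

2*x^3 - 3*x*y^2 - 3*x*y + 1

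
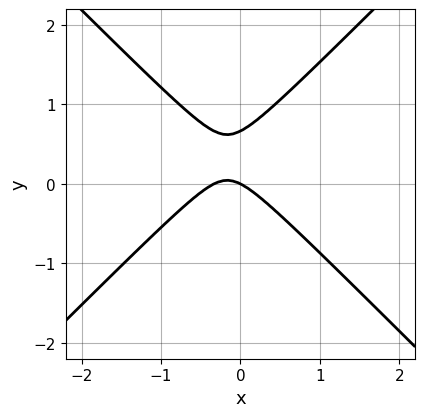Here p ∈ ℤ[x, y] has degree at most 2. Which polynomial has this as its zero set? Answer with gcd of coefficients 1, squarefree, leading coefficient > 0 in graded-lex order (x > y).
3*x^2 - 3*y^2 + x + 2*y

1. The degree is 2 — the shape is more complex than any degree-1 curve.
2. Against the integer gridlines: it meets the x-axis at x = 0 (among the integer gridlines); one y-axis crossing is at y = 0.
3. Assembling these constraints gives the stated polynomial.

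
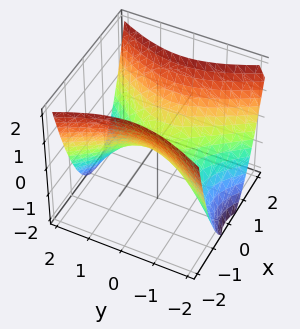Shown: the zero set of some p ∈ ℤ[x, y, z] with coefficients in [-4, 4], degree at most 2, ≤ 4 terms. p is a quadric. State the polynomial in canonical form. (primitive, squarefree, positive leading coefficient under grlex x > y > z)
First, degree: a saddle surface; a quadric, so deg p = 2.
Next, symmetries: it's symmetric under y → −y, forcing even powers of y; the x ↦ −x reflection is a symmetry, so x appears only in even powers.
Then, observable constraints: it meets the z-axis at z = 0 (among the integer gridlines); one x-axis crossing is at x = 0; it crosses the y-axis at the gridline y = 0.
Finally, fitting integer coefficients to these (and the overall shape) gives p.

2*x^2 - y^2 - 2*z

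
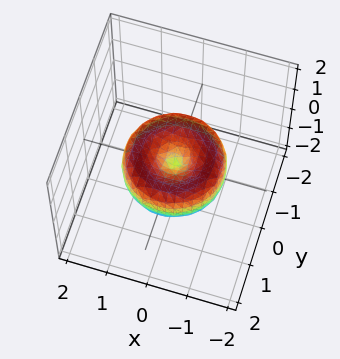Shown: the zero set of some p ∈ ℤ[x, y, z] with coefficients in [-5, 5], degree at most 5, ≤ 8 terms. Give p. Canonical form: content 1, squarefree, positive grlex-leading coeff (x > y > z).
1. Degree: no degree-3 surface has this shape, so deg p = 4.
2. By symmetry, the surface is invariant under rotation about z: p = q(x² + y², z).
3. From the visible intercepts: one x-axis crossing is at x = 0; one y-axis crossing is at y = 0; it meets the z-axis at z = 0 (among the integer gridlines).
4. The integer polynomial consistent with all of this is the stated p.

2*x^4 + 4*x^2*y^2 + 2*y^4 - 3*x^2 - 3*y^2 + 3*z^2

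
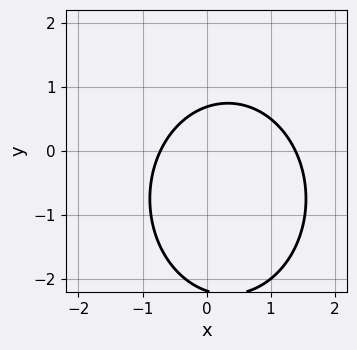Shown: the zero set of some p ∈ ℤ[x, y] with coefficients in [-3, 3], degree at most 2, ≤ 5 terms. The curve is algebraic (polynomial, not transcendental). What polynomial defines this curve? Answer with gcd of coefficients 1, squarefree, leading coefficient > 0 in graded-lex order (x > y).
3*x^2 + 2*y^2 - 2*x + 3*y - 3

First, deg p = 2. A generic line meets the curve in up to 2 points.
Finally, putting this together gives p.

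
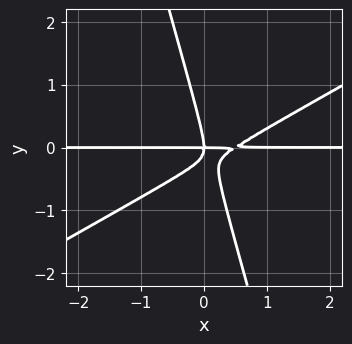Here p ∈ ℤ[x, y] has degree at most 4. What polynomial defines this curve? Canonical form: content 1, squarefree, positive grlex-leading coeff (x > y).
2*x^2*y - 3*x*y^2 - y^3 - x*y

First, degree: a generic line meets the curve in up to 3 points, so deg p = 3.
Then, checking where it meets the axes: one y-axis crossing is at y = 0; every point of the x-axis in the box is on the curve.
Finally, these observations pin down the coefficients.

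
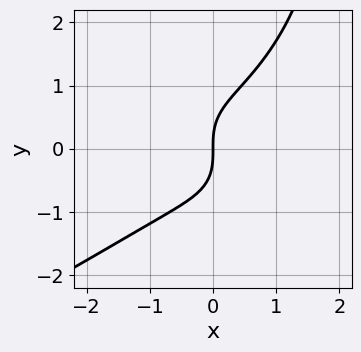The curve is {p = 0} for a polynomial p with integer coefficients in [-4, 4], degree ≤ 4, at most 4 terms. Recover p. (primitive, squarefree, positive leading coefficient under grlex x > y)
x*y^3 + 2*x^3 - 2*y^3 + 3*x

1. Degree: no degree-3 curve has this shape, so deg p = 4.
2. Checking where it meets the axes: one x-axis crossing is at x = 0; one y-axis crossing is at y = 0.
3. These observations pin down the coefficients.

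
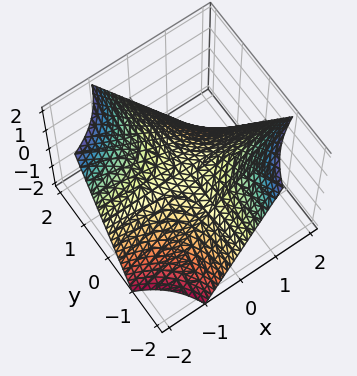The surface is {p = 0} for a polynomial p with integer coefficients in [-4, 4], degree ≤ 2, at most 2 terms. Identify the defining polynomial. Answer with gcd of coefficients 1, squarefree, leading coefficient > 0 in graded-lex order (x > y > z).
First, degree: a hyperbolic paraboloid; a quadric, so deg p = 2.
Next, against the integer gridlines: the visible y-axis segment lies entirely on the surface; one z-axis crossing is at z = 0.
Finally, together with the visible shape, these determine p as stated.

x*y + z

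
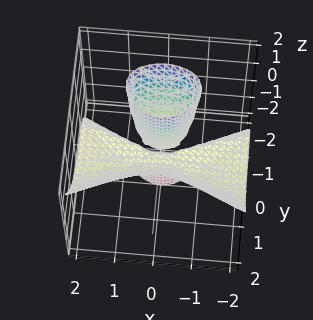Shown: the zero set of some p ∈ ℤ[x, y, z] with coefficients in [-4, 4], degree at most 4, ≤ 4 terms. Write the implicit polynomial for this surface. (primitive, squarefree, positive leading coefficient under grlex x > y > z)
2*x^2*z - 3*y^3 + 3*y*z

First, the picture has 2 separate pieces. Treating them together as one polynomial.
Next, deg p = 3. A generic line meets the surface in up to 3 points.
Then, checking where it meets the axes: every point of the x-axis in the box is on the surface; it meets the y-axis at y = 0 (among the integer gridlines); the visible z-axis segment lies entirely on the surface.
Finally, fitting integer coefficients to these (and the overall shape) gives p.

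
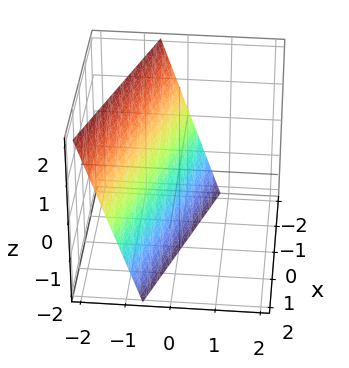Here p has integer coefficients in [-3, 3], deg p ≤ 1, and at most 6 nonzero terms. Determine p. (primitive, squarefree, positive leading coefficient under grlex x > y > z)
(a) The degree is 1 — every cross-section is a straight line — this is a plane.
(b) Reading off the gridlines: it meets the x-axis at x = -2 (among the integer gridlines); it crosses the z-axis at the gridline z = -2.
(c) These observations pin down the coefficients.

x + 3*y + z + 2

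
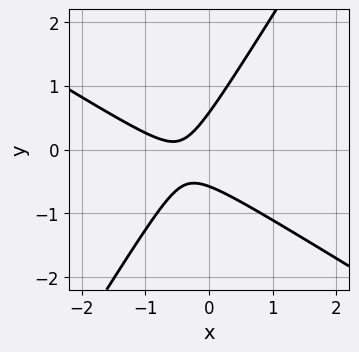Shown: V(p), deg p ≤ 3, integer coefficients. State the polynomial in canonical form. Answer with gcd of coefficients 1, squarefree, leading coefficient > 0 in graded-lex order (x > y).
(a) deg p = 2. No degree-1 curve has this shape.
(b) Against the integer gridlines: the curve avoids every integer x-axis point in the box.
(c) The integer polynomial consistent with all of this is the stated p.

3*x^2 + 3*x*y - 3*y^2 + 3*x + 1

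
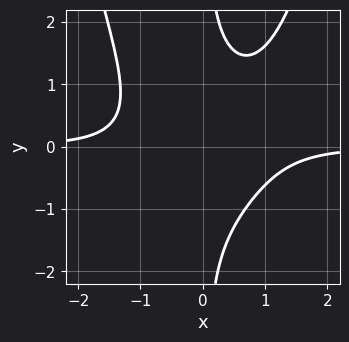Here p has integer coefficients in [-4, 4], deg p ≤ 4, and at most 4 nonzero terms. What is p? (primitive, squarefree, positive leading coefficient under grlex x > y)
First, deg p = 4. No degree-3 curve has this shape.
Next, observable constraints: no y-intercept at any integer in the box; the curve avoids every integer x-axis point in the box.
Finally, together with the visible shape, these determine p as stated.

x^3*y - x*y^2 + 1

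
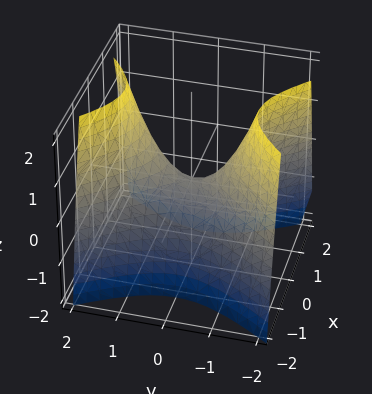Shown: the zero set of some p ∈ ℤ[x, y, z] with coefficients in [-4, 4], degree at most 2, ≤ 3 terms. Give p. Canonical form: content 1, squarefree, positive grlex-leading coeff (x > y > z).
3*x^2 - 2*y^2 + 2*z

The degree is 2 — a saddle surface; a quadric.
Symmetries: it's symmetric under x → −x, forcing even powers of x; mirror symmetry y ↦ −y ⇒ only even powers of y.
Checking where it meets the axes: it meets the y-axis at y = 0 (among the integer gridlines); one z-axis crossing is at z = 0.
Fitting integer coefficients to these (and the overall shape) gives p.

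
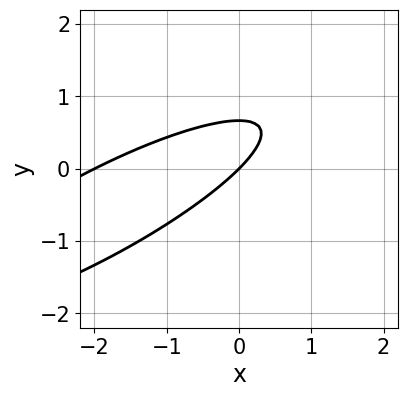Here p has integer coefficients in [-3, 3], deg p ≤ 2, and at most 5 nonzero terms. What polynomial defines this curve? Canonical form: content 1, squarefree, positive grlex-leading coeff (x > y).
1. deg p = 2. The shape is more complex than any degree-1 curve.
2. Reading off the gridlines: it crosses the y-axis at the gridline y = 0; the x-axis gridline crossings are at x ∈ {-2, 0}.
3. The integer polynomial consistent with all of this is the stated p.

x^2 - 3*x*y + 3*y^2 + 2*x - 2*y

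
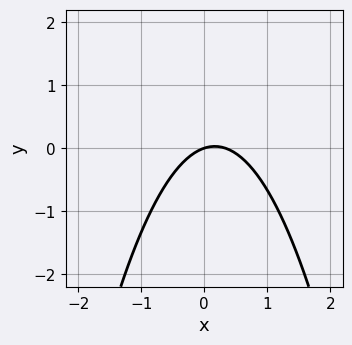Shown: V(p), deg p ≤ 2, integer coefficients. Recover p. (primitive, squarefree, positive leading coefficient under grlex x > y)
3*x^2 - x + 3*y

(a) deg p = 2. A generic line meets the curve in up to 2 points.
(b) Against the integer gridlines: it crosses the y-axis at the gridline y = 0; one x-axis crossing is at x = 0.
(c) Matching integer coefficients to the picture gives p.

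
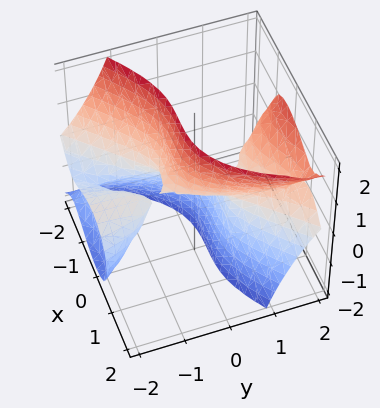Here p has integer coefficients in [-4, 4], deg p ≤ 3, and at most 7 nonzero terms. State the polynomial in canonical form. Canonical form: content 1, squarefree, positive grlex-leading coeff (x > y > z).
The degree is 3 — a generic line meets the surface in up to 3 points.
Observable constraints: every point of the y-axis in the box is on the surface; it meets the z-axis at z = 0 (among the integer gridlines).
Matching integer coefficients to the picture gives p.

3*x^3 - 3*x^2*y + 3*y^2*z - 3*y*z^2 - 2*z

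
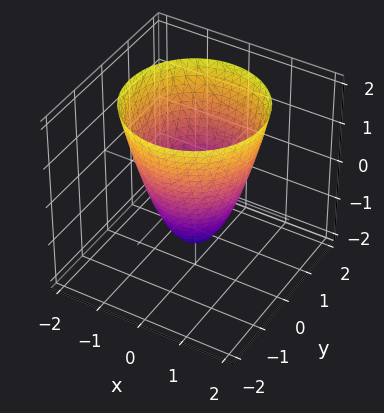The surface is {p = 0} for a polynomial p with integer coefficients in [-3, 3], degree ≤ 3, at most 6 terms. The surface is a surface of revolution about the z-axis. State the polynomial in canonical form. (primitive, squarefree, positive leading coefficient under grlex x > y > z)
deg p = 2.
Symmetries: rotational symmetry about the z-axis ⇒ p depends on x, y only through x² + y².
Checking where it meets the axes: the y-axis gridline crossings are at y ∈ {-1, 1}; a circular section at z = 2 has radius between 1 and 2; among the integer gridlines, it crosses the x-axis at x ∈ {-1, 1}.
The integer polynomial consistent with all of this is the stated p.

3*x^2 + 3*y^2 - 2*z - 3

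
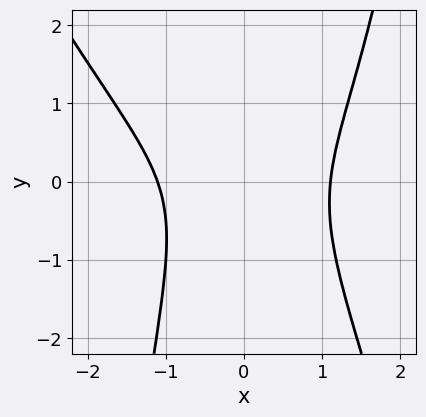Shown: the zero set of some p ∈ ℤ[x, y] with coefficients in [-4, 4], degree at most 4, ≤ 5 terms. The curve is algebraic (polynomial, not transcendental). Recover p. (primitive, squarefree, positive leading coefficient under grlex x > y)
1. deg p = 4. No degree-3 curve has this shape.
2. Observable constraints: no y-intercept at any integer in the box.
3. Solving for integer coefficients yields p as stated.

2*x^4 + x^3*y - 2*x^2*y - 2*y^2 - 3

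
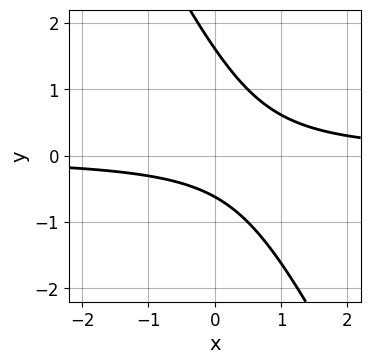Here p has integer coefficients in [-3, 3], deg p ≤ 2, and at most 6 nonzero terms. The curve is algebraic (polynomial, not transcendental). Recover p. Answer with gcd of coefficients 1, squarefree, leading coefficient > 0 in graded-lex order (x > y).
2*x*y + y^2 - y - 1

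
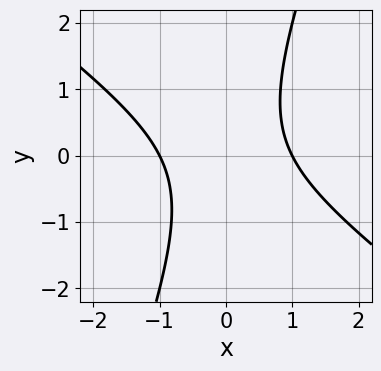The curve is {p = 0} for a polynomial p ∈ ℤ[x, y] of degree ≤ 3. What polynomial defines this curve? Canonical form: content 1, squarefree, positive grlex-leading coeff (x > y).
1. deg p = 2. The shape is more complex than any degree-1 curve.
2. Checking where it meets the axes: among the integer gridlines, it crosses the x-axis at x ∈ {-1, 1}; it misses every integer gridline on the y-axis.
3. Together with the visible shape, these determine p as stated.

2*x^2 + 2*x*y - y^2 - 2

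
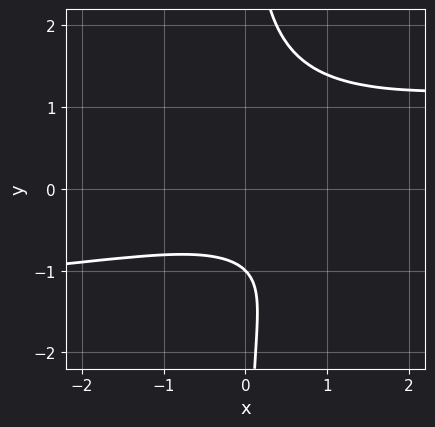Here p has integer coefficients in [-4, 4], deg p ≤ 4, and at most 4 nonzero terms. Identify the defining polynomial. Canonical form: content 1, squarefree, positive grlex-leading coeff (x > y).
3*x*y^3 - x^2 - 3*y - 3

(a) deg p = 4.
(b) From the visible intercepts: one y-axis crossing is at y = -1; it misses every integer gridline on the x-axis.
(c) Fitting integer coefficients to these (and the overall shape) gives p.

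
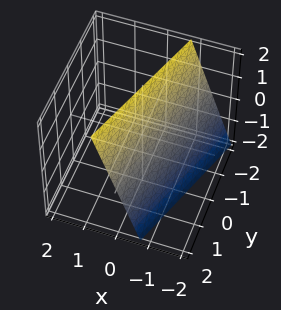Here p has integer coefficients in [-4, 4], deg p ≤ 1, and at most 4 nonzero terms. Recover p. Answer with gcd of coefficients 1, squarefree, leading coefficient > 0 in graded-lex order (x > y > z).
(a) deg p = 1. The surface is flat (a plane).
(b) Observable constraints: it meets the z-axis at z = 2 (among the integer gridlines); it meets the y-axis at y = 2 (among the integer gridlines).
(c) The integer polynomial consistent with all of this is the stated p.

3*x - y - z + 2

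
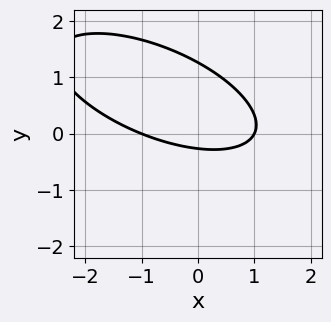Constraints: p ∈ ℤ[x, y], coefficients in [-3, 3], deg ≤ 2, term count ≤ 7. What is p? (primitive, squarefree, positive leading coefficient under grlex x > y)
First, degree: a generic line meets the curve in up to 2 points, so deg p = 2.
Then, against the integer gridlines: the x-axis gridline crossings are at x ∈ {-1, 1}.
Finally, matching integer coefficients to the picture gives p.

x^2 + 2*x*y + 3*y^2 - 3*y - 1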